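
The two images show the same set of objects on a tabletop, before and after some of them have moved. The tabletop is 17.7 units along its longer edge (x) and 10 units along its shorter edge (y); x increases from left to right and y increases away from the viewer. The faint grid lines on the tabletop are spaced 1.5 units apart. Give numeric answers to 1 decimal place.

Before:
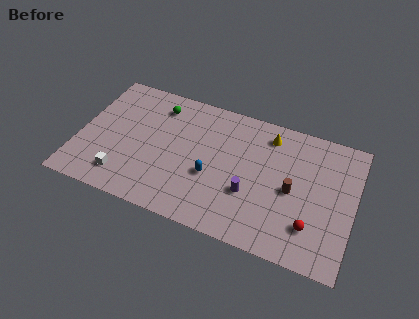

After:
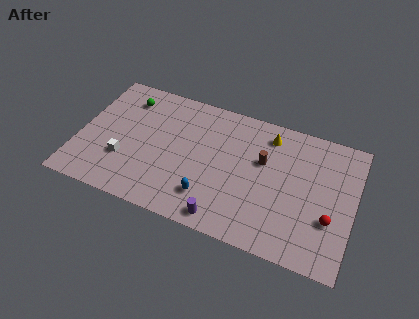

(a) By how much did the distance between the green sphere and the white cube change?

-1.6

Before: roughly 6.4 units apart; after: 4.8. That's 1.6 units closer together.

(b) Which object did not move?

the yellow cone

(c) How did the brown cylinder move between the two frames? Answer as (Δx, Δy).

(-2.0, 1.5)

From the two frames, the brown cylinder sits at roughly (13.8, 4.7) before and (11.8, 6.2) after.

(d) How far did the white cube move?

1.3

The white cube moved from about (3.2, 1.9) to (3.1, 3.2), a distance of √(0.1² + 1.3²) ≈ 1.3.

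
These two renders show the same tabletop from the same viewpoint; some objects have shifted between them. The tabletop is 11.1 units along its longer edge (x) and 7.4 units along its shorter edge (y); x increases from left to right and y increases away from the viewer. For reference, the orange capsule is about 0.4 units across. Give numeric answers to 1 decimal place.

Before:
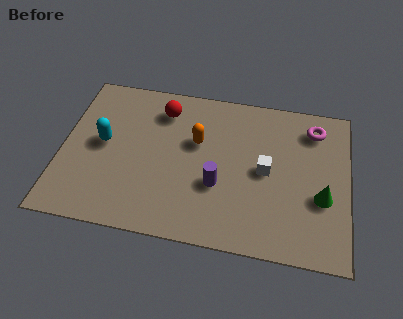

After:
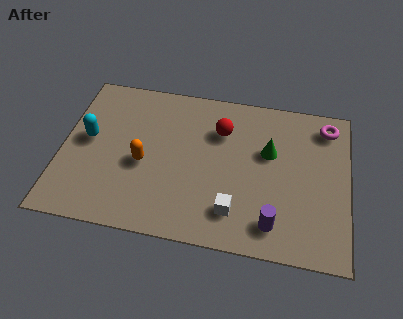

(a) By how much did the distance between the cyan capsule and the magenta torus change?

+1.1

They were about 8.4 units apart before and 9.5 after — 1.1 units further apart.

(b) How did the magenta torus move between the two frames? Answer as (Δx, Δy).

(0.5, 0.2)

The magenta torus was at about (9.7, 6.0) and moved to about (10.2, 6.2).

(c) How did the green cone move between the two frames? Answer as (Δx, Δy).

(-2.1, 1.8)

The green cone was at about (10.1, 2.8) and moved to about (8.0, 4.6).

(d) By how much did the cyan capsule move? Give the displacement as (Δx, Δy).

(-0.6, 0.1)

The cyan capsule was at about (1.6, 3.9) and moved to about (1.0, 4.0).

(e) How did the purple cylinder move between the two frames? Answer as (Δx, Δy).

(2.2, -1.4)

The purple cylinder was at about (6.1, 2.7) and moved to about (8.3, 1.3).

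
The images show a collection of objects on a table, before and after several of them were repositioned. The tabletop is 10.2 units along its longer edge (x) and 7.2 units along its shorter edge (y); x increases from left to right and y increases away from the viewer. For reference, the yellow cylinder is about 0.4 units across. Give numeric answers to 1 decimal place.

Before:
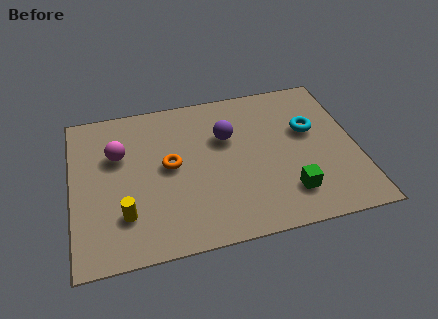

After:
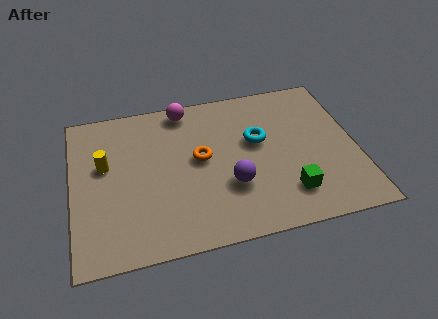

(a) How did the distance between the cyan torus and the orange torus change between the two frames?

-3.0

They were about 5.1 units apart before and 2.1 after — 3.0 units closer together.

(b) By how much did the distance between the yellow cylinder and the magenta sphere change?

+0.9

They were about 2.8 units apart before and 3.7 after — 0.9 units further apart.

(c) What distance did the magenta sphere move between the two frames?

3.0

The magenta sphere moved from about (1.7, 4.7) to (4.2, 6.4), a distance of √(2.5² + 1.7²) ≈ 3.0.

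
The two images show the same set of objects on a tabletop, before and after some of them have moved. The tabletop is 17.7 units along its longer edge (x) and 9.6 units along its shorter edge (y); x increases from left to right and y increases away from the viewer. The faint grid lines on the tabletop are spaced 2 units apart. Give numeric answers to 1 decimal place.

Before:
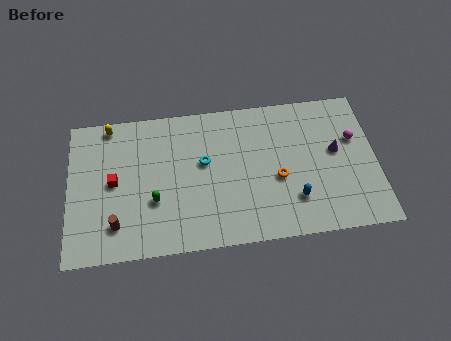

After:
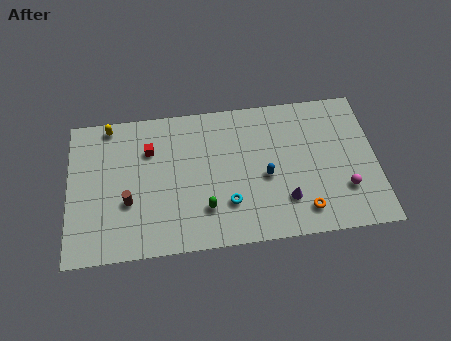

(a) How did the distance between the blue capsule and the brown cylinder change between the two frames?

-2.3

The distance was about 10.2 in the first image and 7.9 in the second, so they moved 2.3 units closer together.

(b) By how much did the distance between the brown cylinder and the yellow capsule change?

-1.3

They were about 6.6 units apart before and 5.3 after — 1.3 units closer together.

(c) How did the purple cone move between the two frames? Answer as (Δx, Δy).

(-3.0, -2.9)

The purple cone was at about (15.4, 5.4) and moved to about (12.4, 2.5).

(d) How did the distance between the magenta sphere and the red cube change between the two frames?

-2.2

The distance was about 14.0 in the first image and 11.8 in the second, so they moved 2.2 units closer together.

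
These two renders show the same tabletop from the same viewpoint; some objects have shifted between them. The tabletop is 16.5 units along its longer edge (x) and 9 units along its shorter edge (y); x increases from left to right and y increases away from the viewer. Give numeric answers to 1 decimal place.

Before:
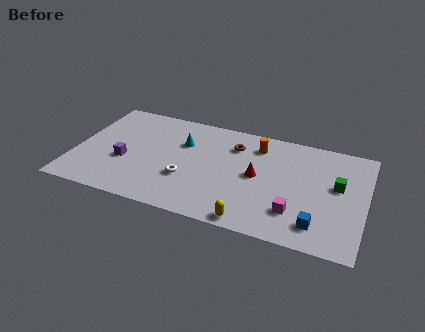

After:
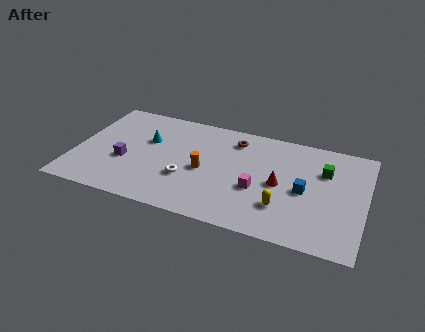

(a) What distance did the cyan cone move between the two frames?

2.0

From (6.0, 6.1) to (4.0, 5.7), the cyan cone covered √(2.0² + 0.4²) ≈ 2.0 units.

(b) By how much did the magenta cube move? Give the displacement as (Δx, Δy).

(-2.2, 1.2)

From the two frames, the magenta cube sits at roughly (12.7, 2.3) before and (10.5, 3.5) after.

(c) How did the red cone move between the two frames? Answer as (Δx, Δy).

(1.3, -0.3)

The red cone started near (10.4, 4.6) and ended near (11.7, 4.3).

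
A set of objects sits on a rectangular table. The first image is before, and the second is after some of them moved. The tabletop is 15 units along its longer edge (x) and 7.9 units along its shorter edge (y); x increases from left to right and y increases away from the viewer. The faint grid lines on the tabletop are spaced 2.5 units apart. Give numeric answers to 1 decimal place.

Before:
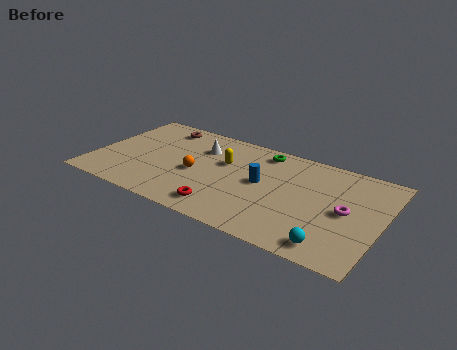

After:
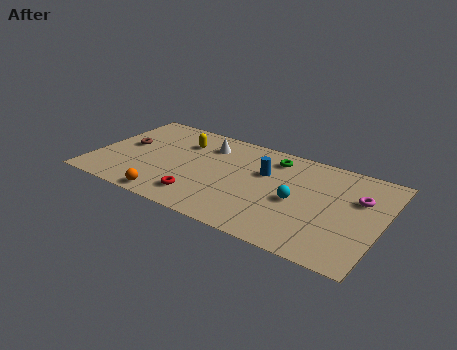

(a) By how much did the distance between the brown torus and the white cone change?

+2.0

They were about 2.5 units apart before and 4.5 after — 2.0 units further apart.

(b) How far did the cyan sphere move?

3.3

The cyan sphere moved from about (12.8, 1.1) to (10.7, 3.6), a distance of √(2.1² + 2.5²) ≈ 3.3.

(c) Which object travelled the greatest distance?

the cyan sphere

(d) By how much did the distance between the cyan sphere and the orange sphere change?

-0.9

They were about 7.8 units apart before and 6.9 after — 0.9 units closer together.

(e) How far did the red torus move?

1.3

The red torus moved from about (7.2, 1.3) to (5.9, 1.6), a distance of √(1.3² + 0.3²) ≈ 1.3.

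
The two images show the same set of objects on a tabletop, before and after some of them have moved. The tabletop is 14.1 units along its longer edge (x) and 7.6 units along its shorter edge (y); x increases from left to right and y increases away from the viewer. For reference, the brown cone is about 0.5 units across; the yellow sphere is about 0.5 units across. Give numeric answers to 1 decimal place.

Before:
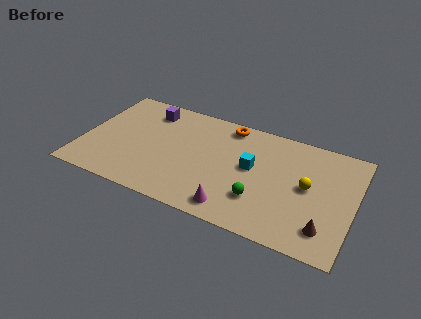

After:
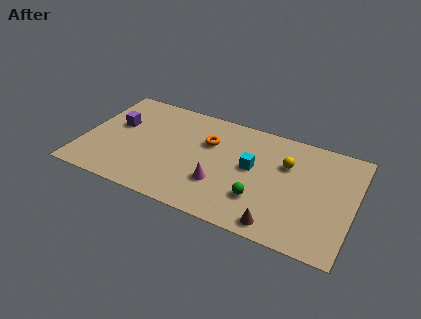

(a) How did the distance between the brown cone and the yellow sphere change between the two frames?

+1.6

They were about 2.6 units apart before and 4.2 after — 1.6 units further apart.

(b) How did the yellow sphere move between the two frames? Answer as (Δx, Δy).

(-1.2, 1.1)

The yellow sphere was at about (11.7, 4.0) and moved to about (10.5, 5.1).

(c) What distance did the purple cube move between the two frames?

2.2

From (3.1, 6.2) to (1.6, 4.6), the purple cube covered √(1.5² + 1.6²) ≈ 2.2 units.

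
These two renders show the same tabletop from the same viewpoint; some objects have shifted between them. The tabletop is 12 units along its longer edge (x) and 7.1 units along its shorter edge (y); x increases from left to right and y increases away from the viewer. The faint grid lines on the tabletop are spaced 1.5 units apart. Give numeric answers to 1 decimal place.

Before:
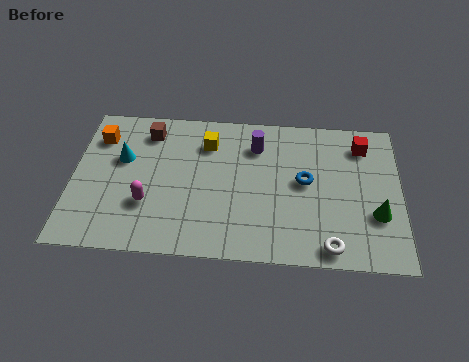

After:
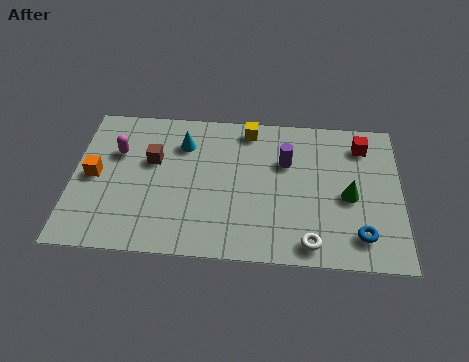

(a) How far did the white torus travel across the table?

0.7

From (9.4, 0.8) to (8.7, 0.9), the white torus covered √(0.7² + 0.1²) ≈ 0.7 units.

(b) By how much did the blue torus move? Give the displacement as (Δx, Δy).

(2.0, -2.4)

From the two frames, the blue torus sits at roughly (8.5, 3.8) before and (10.5, 1.4) after.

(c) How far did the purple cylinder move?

1.3

From (6.7, 5.4) to (7.8, 4.7), the purple cylinder covered √(1.1² + 0.7²) ≈ 1.3 units.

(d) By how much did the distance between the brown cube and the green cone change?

-1.8

Before: roughly 9.1 units apart; after: 7.3. That's 1.8 units closer together.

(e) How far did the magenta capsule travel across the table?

2.7

From (2.8, 2.3) to (1.6, 4.7), the magenta capsule covered √(1.2² + 2.4²) ≈ 2.7 units.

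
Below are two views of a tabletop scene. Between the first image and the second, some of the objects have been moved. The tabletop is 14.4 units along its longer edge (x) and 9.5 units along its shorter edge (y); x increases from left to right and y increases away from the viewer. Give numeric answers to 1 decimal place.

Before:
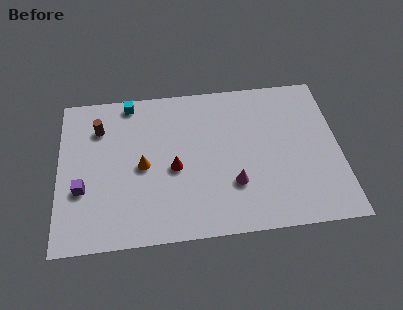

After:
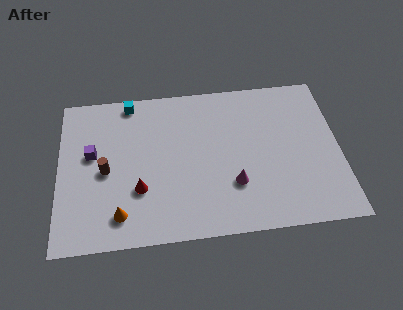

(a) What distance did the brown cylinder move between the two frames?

2.7

From (2.1, 7.1) to (2.4, 4.4), the brown cylinder covered √(0.3² + 2.7²) ≈ 2.7 units.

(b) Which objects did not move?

the cyan cube and the magenta cone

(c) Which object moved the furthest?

the orange cone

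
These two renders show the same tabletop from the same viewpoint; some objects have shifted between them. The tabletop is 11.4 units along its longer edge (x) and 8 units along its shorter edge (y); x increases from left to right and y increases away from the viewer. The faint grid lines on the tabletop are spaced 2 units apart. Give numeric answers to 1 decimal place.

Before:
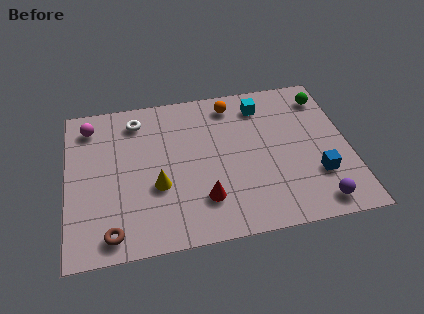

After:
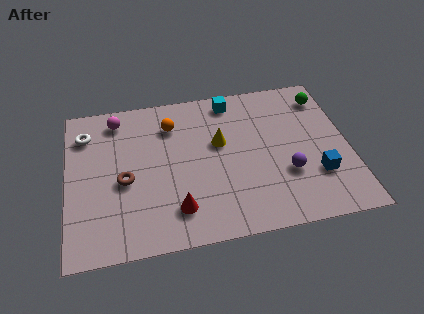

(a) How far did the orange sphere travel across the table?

2.6

From (6.8, 6.8) to (4.3, 6.1), the orange sphere covered √(2.5² + 0.7²) ≈ 2.6 units.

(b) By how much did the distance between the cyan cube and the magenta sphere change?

-2.3

The distance was about 7.0 in the first image and 4.7 in the second, so they moved 2.3 units closer together.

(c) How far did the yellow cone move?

3.2

From (3.6, 3.0) to (6.2, 4.8), the yellow cone covered √(2.6² + 1.8²) ≈ 3.2 units.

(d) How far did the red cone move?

1.1

The red cone moved from about (5.4, 2.0) to (4.3, 1.7), a distance of √(1.1² + 0.3²) ≈ 1.1.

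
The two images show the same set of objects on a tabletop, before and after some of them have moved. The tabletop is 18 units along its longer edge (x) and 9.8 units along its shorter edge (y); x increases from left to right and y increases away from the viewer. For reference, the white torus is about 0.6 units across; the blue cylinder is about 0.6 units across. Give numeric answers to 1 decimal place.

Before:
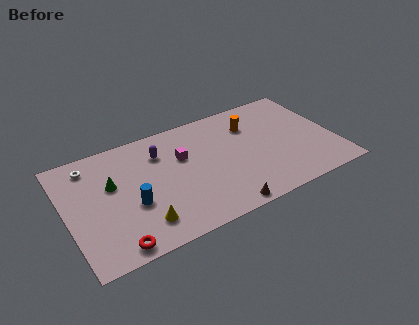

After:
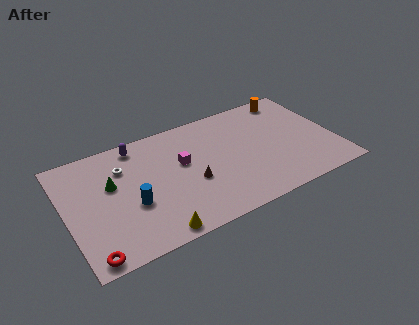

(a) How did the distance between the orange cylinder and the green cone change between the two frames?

+3.2

They were about 9.7 units apart before and 12.9 after — 3.2 units further apart.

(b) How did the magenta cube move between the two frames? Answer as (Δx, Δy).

(-0.1, -0.5)

The magenta cube started near (7.9, 6.3) and ended near (7.8, 5.8).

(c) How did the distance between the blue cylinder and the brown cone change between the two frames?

-2.4

Before: roughly 6.4 units apart; after: 4.0. That's 2.4 units closer together.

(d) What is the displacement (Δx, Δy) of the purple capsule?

(-1.4, 1.3)

From the two frames, the purple capsule sits at roughly (6.5, 7.3) before and (5.1, 8.6) after.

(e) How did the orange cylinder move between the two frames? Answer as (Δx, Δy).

(3.0, 1.4)

The orange cylinder started near (12.7, 7.2) and ended near (15.7, 8.6).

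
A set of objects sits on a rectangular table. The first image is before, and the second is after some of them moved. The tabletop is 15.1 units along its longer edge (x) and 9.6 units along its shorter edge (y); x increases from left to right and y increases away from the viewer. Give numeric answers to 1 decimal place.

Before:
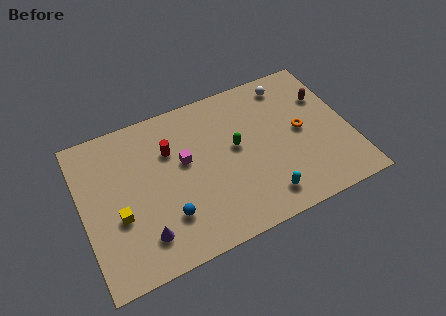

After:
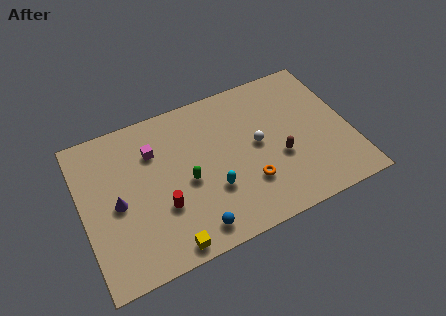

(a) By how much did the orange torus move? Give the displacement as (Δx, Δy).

(-3.3, -2.1)

From the two frames, the orange torus sits at roughly (12.4, 4.9) before and (9.1, 2.8) after.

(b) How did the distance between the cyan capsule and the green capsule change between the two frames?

-2.2

They were about 3.9 units apart before and 1.7 after — 2.2 units closer together.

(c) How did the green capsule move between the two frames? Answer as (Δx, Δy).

(-2.9, -1.0)

From the two frames, the green capsule sits at roughly (8.7, 5.3) before and (5.8, 4.3) after.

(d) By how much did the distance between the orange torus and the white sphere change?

-1.0

They were about 3.3 units apart before and 2.3 after — 1.0 units closer together.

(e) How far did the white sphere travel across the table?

3.9

The white sphere was near (12.1, 8.2) before and (9.9, 5.0) after, so it travelled √(2.2² + 3.2²) ≈ 3.9 units.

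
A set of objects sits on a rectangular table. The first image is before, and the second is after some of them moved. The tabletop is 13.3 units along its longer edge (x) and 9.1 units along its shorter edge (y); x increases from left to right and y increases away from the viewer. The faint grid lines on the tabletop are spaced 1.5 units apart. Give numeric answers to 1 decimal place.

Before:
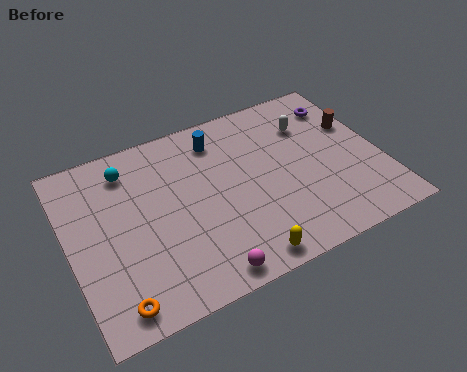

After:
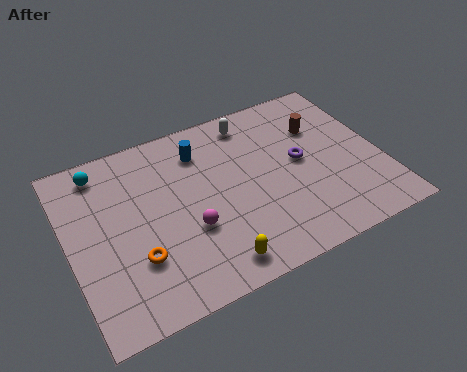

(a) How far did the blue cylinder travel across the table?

0.9

From (6.7, 7.4) to (5.9, 7.1), the blue cylinder covered √(0.8² + 0.3²) ≈ 0.9 units.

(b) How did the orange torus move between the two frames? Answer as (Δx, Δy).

(1.1, 1.7)

The orange torus started near (1.5, 1.1) and ended near (2.6, 2.8).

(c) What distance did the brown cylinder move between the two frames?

1.6

The brown cylinder moved from about (12.5, 5.8) to (11.0, 6.3), a distance of √(1.5² + 0.5²) ≈ 1.6.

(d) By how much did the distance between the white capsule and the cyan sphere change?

-1.3

Before: roughly 7.8 units apart; after: 6.5. That's 1.3 units closer together.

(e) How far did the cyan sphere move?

1.2

The cyan sphere moved from about (2.8, 7.4) to (1.7, 7.8), a distance of √(1.1² + 0.4²) ≈ 1.2.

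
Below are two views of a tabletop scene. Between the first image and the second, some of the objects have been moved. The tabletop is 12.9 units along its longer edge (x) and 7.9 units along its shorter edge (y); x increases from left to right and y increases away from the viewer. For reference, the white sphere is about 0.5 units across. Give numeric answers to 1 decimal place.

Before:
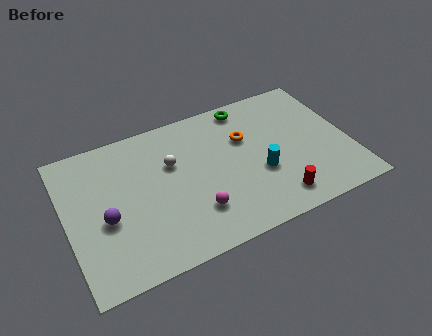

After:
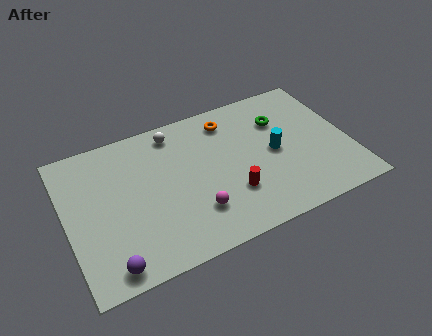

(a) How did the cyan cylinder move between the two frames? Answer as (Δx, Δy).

(0.8, 0.9)

The cyan cylinder was at about (8.7, 3.0) and moved to about (9.5, 3.9).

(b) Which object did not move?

the magenta sphere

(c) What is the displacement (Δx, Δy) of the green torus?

(1.4, -1.4)

The green torus started near (8.6, 7.0) and ended near (10.0, 5.6).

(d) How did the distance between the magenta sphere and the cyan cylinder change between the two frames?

+1.1

They were about 3.2 units apart before and 4.3 after — 1.1 units further apart.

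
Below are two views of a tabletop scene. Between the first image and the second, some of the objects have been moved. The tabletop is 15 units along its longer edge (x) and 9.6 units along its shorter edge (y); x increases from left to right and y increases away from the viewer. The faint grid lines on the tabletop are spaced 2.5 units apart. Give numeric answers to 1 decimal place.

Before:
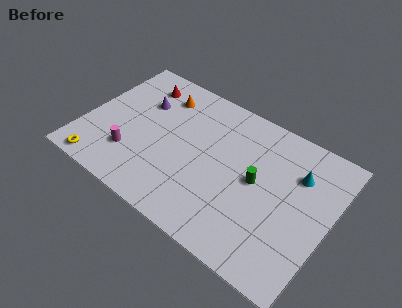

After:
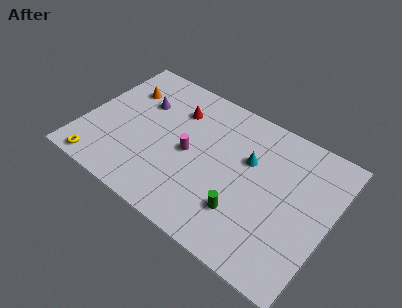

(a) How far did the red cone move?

2.6

The red cone was near (2.7, 7.8) before and (5.2, 7.1) after, so it travelled √(2.5² + 0.7²) ≈ 2.6 units.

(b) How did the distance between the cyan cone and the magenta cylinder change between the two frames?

-6.8

Before: roughly 10.5 units apart; after: 3.7. That's 6.8 units closer together.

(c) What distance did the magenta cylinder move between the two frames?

3.9

The magenta cylinder was near (3.2, 2.6) before and (6.5, 4.6) after, so it travelled √(3.3² + 2.0²) ≈ 3.9 units.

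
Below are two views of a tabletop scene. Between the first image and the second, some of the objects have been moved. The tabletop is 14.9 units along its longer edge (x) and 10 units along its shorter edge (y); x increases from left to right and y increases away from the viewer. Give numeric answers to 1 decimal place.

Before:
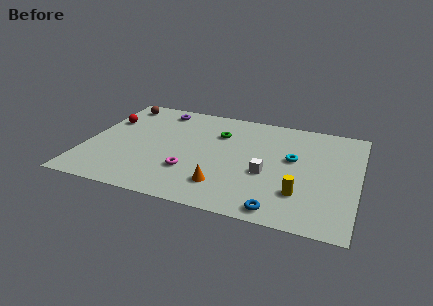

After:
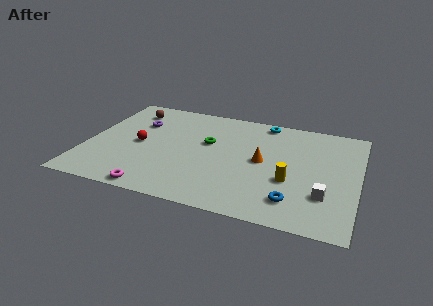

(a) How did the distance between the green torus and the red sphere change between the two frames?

-2.3

Before: roughly 6.2 units apart; after: 3.9. That's 2.3 units closer together.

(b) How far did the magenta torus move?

2.8

From (5.9, 3.0) to (4.2, 0.8), the magenta torus covered √(1.7² + 2.2²) ≈ 2.8 units.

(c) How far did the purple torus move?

2.0

The purple torus was near (3.6, 8.6) before and (2.6, 6.9) after, so it travelled √(1.0² + 1.7²) ≈ 2.0 units.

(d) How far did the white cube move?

3.4

From (10.0, 4.0) to (13.2, 2.9), the white cube covered √(3.2² + 1.1²) ≈ 3.4 units.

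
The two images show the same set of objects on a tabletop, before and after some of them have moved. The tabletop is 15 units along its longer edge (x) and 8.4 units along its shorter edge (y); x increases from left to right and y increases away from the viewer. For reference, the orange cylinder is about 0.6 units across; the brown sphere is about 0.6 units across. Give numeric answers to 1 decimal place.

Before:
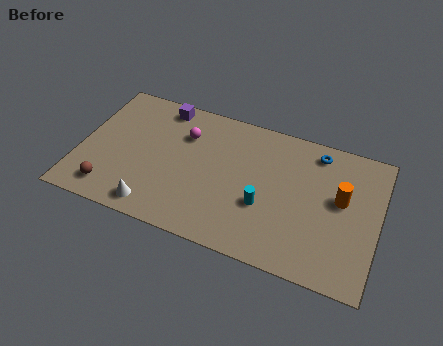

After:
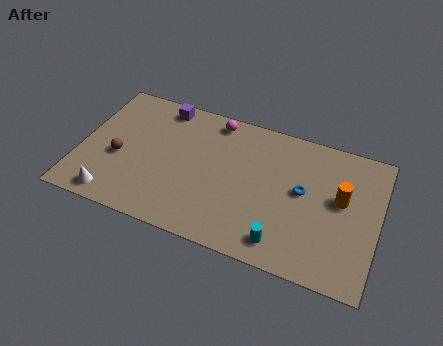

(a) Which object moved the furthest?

the blue torus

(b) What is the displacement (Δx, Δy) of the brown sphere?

(0.2, 2.1)

The brown sphere started near (1.8, 1.4) and ended near (2.0, 3.5).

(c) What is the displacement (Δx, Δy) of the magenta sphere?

(1.4, 1.4)

The magenta sphere was at about (5.1, 6.0) and moved to about (6.5, 7.4).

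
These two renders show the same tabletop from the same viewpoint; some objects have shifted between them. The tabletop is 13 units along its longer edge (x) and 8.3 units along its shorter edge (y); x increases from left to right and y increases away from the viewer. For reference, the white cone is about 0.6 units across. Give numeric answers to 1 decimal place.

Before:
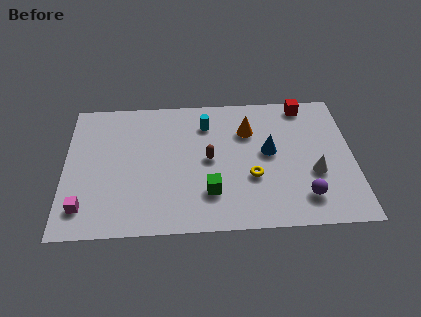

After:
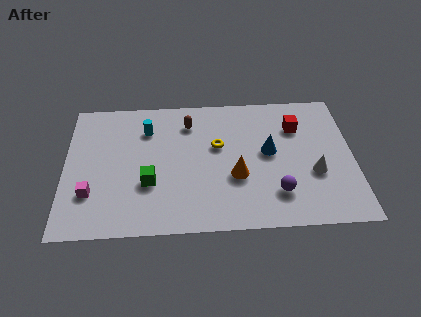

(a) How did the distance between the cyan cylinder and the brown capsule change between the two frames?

-0.3

Before: roughly 2.2 units apart; after: 1.9. That's 0.3 units closer together.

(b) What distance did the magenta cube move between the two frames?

0.9

From (0.9, 1.6) to (1.2, 2.4), the magenta cube covered √(0.3² + 0.8²) ≈ 0.9 units.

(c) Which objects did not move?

the blue cone and the white cone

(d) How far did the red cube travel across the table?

1.5

From (10.9, 7.4) to (10.5, 6.0), the red cube covered √(0.4² + 1.4²) ≈ 1.5 units.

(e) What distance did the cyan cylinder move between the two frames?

2.7

The cyan cylinder moved from about (6.4, 6.4) to (3.7, 6.2), a distance of √(2.7² + 0.2²) ≈ 2.7.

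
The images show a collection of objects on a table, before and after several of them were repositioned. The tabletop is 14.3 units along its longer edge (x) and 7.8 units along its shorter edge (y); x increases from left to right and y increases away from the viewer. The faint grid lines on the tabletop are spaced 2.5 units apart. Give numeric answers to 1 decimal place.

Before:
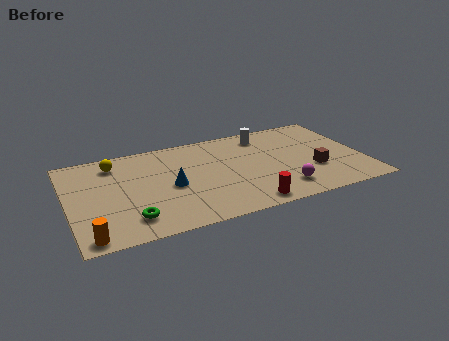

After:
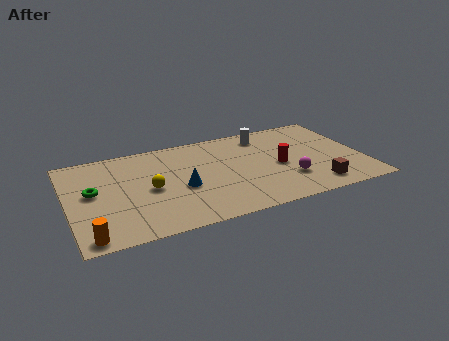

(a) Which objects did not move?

the orange cylinder and the white cylinder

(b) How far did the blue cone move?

0.6

The blue cone was near (4.9, 3.6) before and (5.4, 3.3) after, so it travelled √(0.5² + 0.3²) ≈ 0.6 units.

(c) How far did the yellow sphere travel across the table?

3.1

The yellow sphere was near (2.4, 6.4) before and (3.9, 3.7) after, so it travelled √(1.5² + 2.7²) ≈ 3.1 units.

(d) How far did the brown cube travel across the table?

1.4

The brown cube moved from about (11.8, 2.7) to (11.7, 1.3), a distance of √(0.1² + 1.4²) ≈ 1.4.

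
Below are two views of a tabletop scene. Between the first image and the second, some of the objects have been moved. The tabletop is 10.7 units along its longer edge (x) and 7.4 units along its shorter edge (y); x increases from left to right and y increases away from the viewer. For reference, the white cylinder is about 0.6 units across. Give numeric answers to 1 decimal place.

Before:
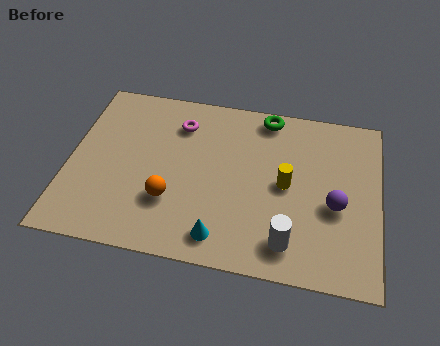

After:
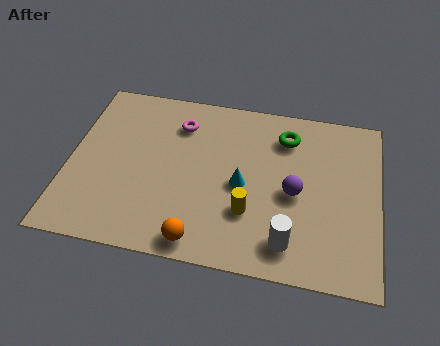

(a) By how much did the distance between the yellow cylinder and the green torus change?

+0.7

The distance was about 3.0 in the first image and 3.7 in the second, so they moved 0.7 units further apart.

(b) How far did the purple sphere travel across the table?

1.4

The purple sphere moved from about (9.2, 3.1) to (7.8, 3.4), a distance of √(1.4² + 0.3²) ≈ 1.4.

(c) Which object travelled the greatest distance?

the cyan cone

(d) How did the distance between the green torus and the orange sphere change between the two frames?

+0.4

The distance was about 5.3 in the first image and 5.7 in the second, so they moved 0.4 units further apart.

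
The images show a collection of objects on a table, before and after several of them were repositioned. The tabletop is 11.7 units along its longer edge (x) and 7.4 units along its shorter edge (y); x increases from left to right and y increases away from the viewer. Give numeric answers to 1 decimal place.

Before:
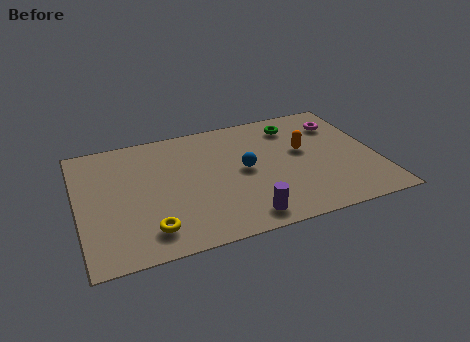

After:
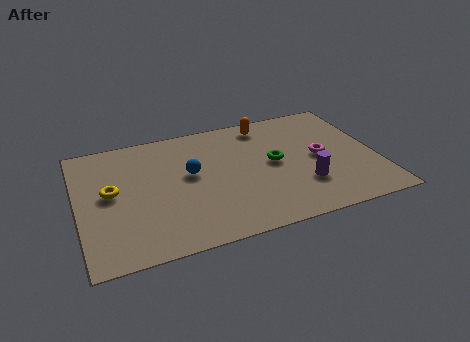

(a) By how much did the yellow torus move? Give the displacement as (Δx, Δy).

(-1.3, 2.6)

The yellow torus started near (2.6, 1.4) and ended near (1.3, 4.0).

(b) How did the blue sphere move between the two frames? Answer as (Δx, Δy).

(-2.1, 0.4)

The blue sphere started near (6.5, 3.8) and ended near (4.4, 4.2).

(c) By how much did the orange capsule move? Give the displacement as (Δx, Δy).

(-1.3, 2.1)

The orange capsule was at about (8.9, 4.3) and moved to about (7.6, 6.4).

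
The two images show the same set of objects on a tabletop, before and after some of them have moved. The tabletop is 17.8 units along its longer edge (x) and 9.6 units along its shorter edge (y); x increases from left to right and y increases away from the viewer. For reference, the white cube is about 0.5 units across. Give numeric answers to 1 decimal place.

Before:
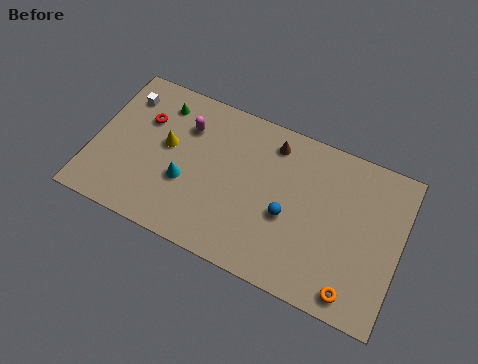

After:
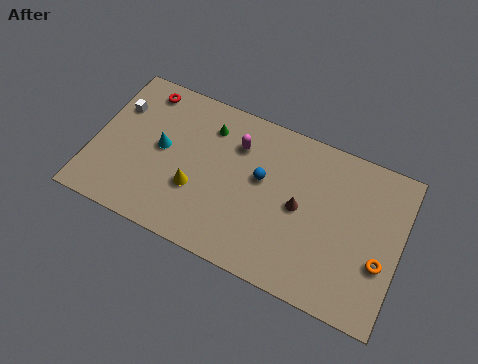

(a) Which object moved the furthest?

the brown cone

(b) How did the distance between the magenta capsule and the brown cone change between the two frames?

-0.6

They were about 5.1 units apart before and 4.5 after — 0.6 units closer together.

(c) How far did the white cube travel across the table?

0.9

The white cube moved from about (1.4, 7.5) to (1.1, 6.7), a distance of √(0.3² + 0.8²) ≈ 0.9.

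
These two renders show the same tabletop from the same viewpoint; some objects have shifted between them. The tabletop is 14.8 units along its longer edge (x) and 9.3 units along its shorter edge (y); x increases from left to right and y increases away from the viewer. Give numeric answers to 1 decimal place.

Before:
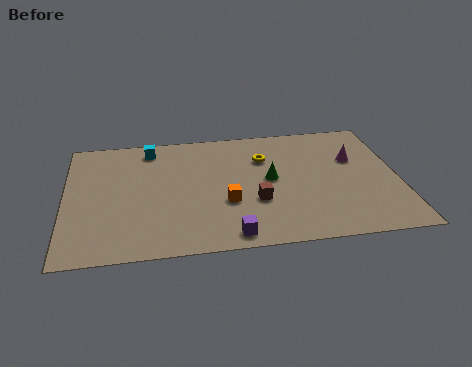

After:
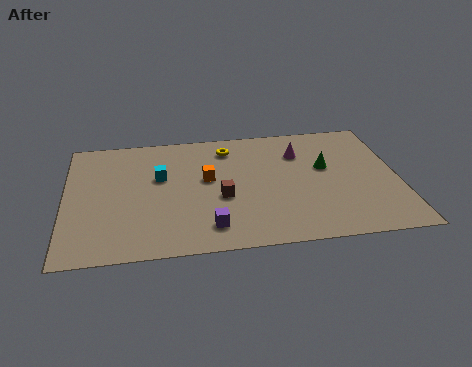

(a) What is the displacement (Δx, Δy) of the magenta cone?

(-2.4, 0.8)

The magenta cone was at about (12.9, 6.0) and moved to about (10.5, 6.8).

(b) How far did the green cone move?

2.6

From (9.1, 4.9) to (11.6, 5.5), the green cone covered √(2.5² + 0.6²) ≈ 2.6 units.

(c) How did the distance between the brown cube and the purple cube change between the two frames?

-0.4

Before: roughly 2.6 units apart; after: 2.2. That's 0.4 units closer together.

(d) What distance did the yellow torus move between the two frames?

1.9

From (8.9, 6.6) to (7.3, 7.6), the yellow torus covered √(1.6² + 1.0²) ≈ 1.9 units.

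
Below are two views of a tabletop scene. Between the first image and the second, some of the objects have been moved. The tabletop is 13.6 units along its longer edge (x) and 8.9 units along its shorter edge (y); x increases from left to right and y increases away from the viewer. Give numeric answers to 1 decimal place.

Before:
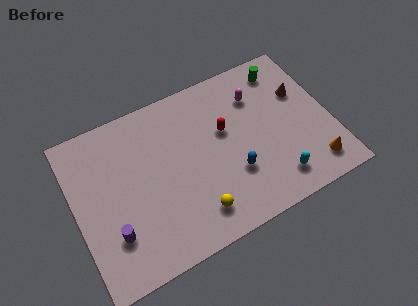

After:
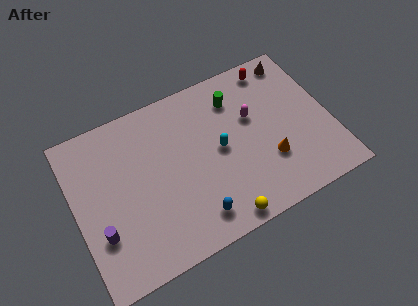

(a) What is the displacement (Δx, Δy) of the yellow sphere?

(1.2, -0.9)

The yellow sphere started near (6.0, 1.7) and ended near (7.2, 0.8).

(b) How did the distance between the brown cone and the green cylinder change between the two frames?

+1.7

They were about 1.8 units apart before and 3.5 after — 1.7 units further apart.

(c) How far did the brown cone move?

2.0

From (12.3, 5.8) to (12.3, 7.8), the brown cone covered √(0.0² + 2.0²) ≈ 2.0 units.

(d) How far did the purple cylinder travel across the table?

0.7

The purple cylinder was near (1.7, 2.5) before and (1.1, 2.8) after, so it travelled √(0.6² + 0.3²) ≈ 0.7 units.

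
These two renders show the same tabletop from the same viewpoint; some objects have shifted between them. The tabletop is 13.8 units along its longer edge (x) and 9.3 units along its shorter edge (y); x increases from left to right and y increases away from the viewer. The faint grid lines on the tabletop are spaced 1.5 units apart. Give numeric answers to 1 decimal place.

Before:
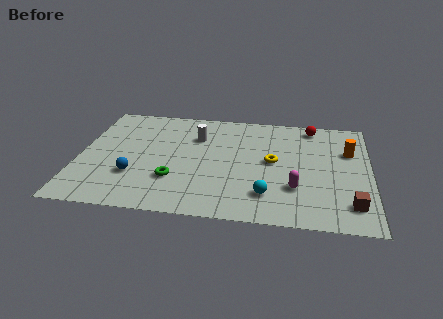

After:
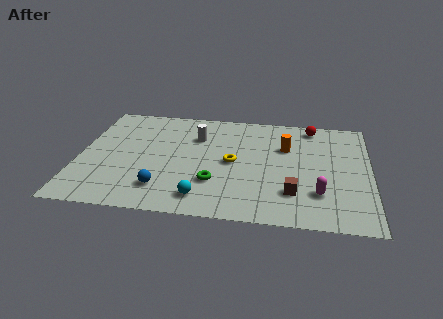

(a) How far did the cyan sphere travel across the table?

3.1

The cyan sphere moved from about (9.0, 2.1) to (6.0, 1.5), a distance of √(3.0² + 0.6²) ≈ 3.1.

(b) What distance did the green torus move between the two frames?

1.9

The green torus was near (4.6, 2.8) before and (6.5, 2.8) after, so it travelled √(1.9² + 0.0²) ≈ 1.9 units.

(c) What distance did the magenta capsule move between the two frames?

1.1

The magenta capsule moved from about (10.3, 2.8) to (11.4, 2.5), a distance of √(1.1² + 0.3²) ≈ 1.1.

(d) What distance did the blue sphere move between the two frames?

1.7

From (2.7, 2.9) to (4.1, 2.0), the blue sphere covered √(1.4² + 0.9²) ≈ 1.7 units.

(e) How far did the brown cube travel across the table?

2.8

From (12.9, 1.8) to (10.2, 2.4), the brown cube covered √(2.7² + 0.6²) ≈ 2.8 units.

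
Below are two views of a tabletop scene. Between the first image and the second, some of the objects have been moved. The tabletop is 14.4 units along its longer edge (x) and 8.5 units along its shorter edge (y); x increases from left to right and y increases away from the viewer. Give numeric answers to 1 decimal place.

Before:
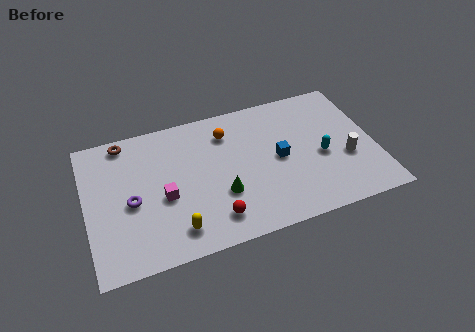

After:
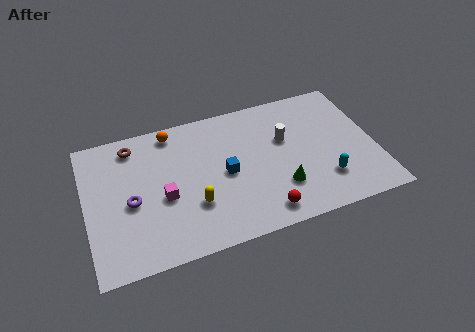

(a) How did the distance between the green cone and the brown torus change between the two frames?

+2.0

The distance was about 6.5 in the first image and 8.5 in the second, so they moved 2.0 units further apart.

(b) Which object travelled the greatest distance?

the white cylinder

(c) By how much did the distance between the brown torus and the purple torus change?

-0.4

They were about 3.8 units apart before and 3.4 after — 0.4 units closer together.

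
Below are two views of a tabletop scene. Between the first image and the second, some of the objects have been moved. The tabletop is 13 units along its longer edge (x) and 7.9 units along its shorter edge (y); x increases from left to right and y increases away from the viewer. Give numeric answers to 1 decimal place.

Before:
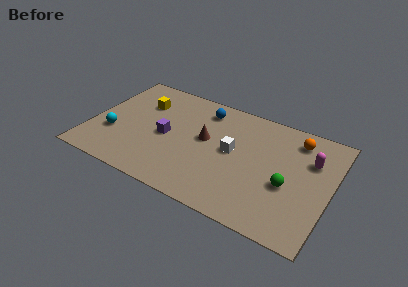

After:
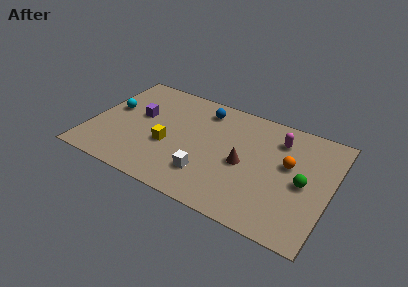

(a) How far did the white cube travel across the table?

2.5

From (7.7, 4.2) to (6.6, 2.0), the white cube covered √(1.1² + 2.2²) ≈ 2.5 units.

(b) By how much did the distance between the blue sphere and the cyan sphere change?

-0.7

Before: roughly 5.9 units apart; after: 5.2. That's 0.7 units closer together.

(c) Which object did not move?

the blue sphere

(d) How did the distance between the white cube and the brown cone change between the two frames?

+0.9

Before: roughly 1.5 units apart; after: 2.4. That's 0.9 units further apart.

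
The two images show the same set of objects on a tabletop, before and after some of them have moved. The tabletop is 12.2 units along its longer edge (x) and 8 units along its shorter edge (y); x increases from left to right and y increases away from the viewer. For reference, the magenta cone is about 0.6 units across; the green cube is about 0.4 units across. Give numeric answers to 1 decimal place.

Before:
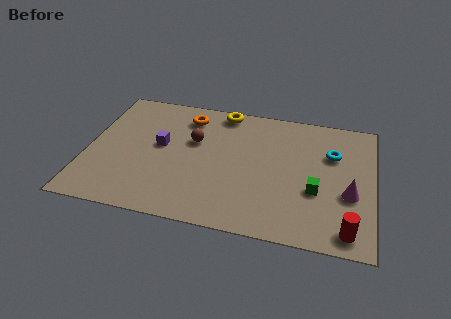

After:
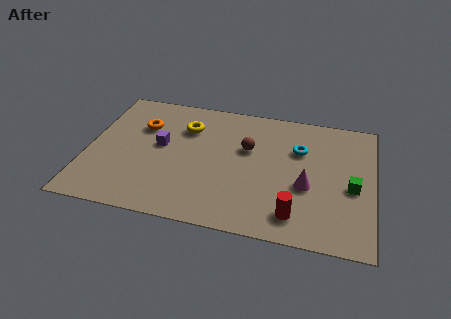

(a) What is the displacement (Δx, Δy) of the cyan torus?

(-1.4, 0.0)

The cyan torus started near (10.4, 5.4) and ended near (9.0, 5.4).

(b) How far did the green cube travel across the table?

1.6

The green cube was near (9.8, 3.0) before and (11.3, 3.5) after, so it travelled √(1.5² + 0.5²) ≈ 1.6 units.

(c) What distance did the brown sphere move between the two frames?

2.3

The brown sphere moved from about (4.5, 5.0) to (6.8, 5.0), a distance of √(2.3² + 0.0²) ≈ 2.3.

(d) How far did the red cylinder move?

2.2

From (11.2, 1.0) to (9.0, 1.4), the red cylinder covered √(2.2² + 0.4²) ≈ 2.2 units.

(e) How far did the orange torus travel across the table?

2.1

The orange torus moved from about (4.1, 6.5) to (2.2, 5.5), a distance of √(1.9² + 1.0²) ≈ 2.1.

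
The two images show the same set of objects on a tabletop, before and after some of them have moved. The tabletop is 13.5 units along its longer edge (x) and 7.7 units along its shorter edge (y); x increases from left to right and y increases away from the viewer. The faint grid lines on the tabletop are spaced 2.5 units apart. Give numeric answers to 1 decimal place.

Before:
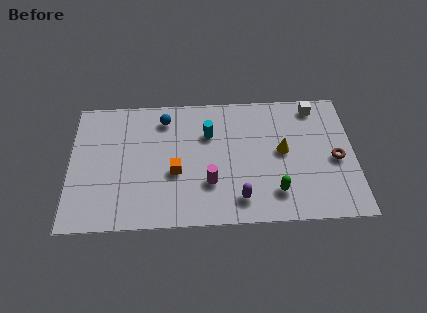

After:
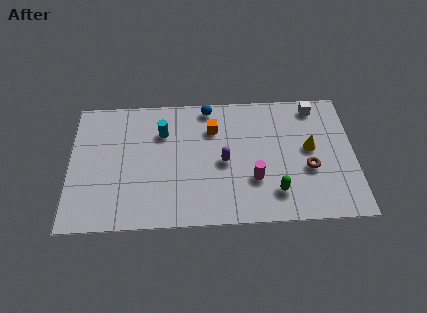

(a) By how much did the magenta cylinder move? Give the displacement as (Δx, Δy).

(2.1, 0.1)

The magenta cylinder started near (6.6, 2.4) and ended near (8.7, 2.5).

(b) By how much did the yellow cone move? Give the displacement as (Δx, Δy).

(1.3, 0.1)

The yellow cone was at about (10.1, 4.1) and moved to about (11.4, 4.2).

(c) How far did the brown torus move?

1.4

From (12.6, 3.5) to (11.3, 3.0), the brown torus covered √(1.3² + 0.5²) ≈ 1.4 units.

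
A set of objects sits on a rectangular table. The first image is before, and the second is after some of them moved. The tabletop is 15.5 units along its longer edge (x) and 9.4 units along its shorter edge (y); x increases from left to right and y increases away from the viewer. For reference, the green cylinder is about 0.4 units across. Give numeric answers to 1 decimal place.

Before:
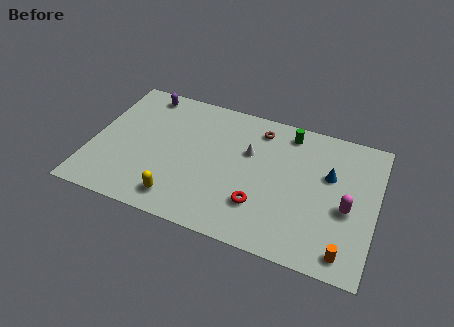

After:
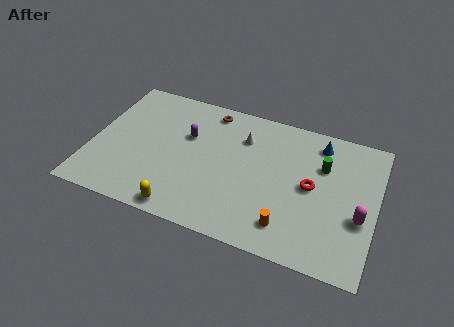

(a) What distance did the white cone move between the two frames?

1.0

The white cone moved from about (8.5, 6.0) to (8.1, 6.9), a distance of √(0.4² + 0.9²) ≈ 1.0.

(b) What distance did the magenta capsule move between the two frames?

0.8

The magenta capsule was near (14.0, 4.0) before and (14.7, 3.6) after, so it travelled √(0.7² + 0.4²) ≈ 0.8 units.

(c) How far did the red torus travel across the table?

3.4

From (9.4, 2.6) to (12.0, 4.8), the red torus covered √(2.6² + 2.2²) ≈ 3.4 units.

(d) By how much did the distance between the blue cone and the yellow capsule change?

+0.8

The distance was about 9.0 in the first image and 9.8 in the second, so they moved 0.8 units further apart.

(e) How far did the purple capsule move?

3.5

The purple capsule moved from about (2.4, 8.3) to (5.1, 6.0), a distance of √(2.7² + 2.3²) ≈ 3.5.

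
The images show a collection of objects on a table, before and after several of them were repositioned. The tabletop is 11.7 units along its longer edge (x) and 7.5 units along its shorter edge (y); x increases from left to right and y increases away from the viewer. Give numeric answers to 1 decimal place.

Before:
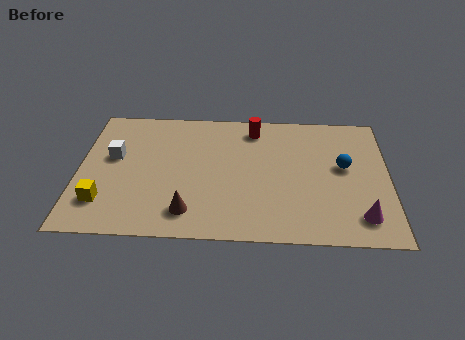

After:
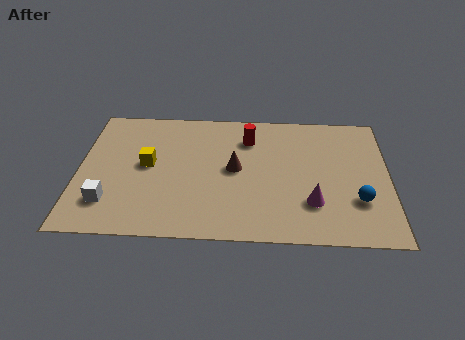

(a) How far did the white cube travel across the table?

2.6

The white cube was near (1.3, 4.4) before and (1.2, 1.8) after, so it travelled √(0.1² + 2.6²) ≈ 2.6 units.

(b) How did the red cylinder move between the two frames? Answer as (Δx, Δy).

(-0.2, -0.6)

The red cylinder was at about (6.6, 6.3) and moved to about (6.4, 5.7).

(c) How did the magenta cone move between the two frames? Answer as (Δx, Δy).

(-1.8, 0.7)

From the two frames, the magenta cone sits at roughly (10.6, 1.4) before and (8.8, 2.1) after.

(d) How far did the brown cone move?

3.0

From (4.2, 1.4) to (5.9, 3.9), the brown cone covered √(1.7² + 2.5²) ≈ 3.0 units.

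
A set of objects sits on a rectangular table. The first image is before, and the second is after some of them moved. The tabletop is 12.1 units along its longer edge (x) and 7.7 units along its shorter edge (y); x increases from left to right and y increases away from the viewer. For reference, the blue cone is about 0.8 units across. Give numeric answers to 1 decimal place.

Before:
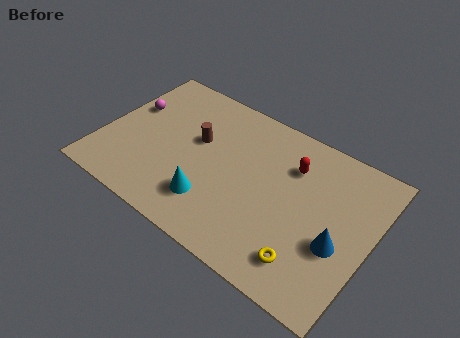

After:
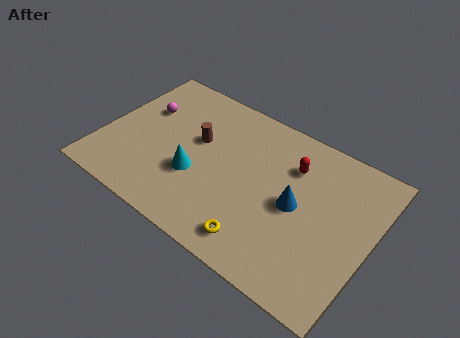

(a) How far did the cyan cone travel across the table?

1.3

From (5.3, 1.9) to (4.4, 2.8), the cyan cone covered √(0.9² + 0.9²) ≈ 1.3 units.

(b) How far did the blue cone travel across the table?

2.2

The blue cone moved from about (10.8, 3.0) to (8.8, 3.8), a distance of √(2.0² + 0.8²) ≈ 2.2.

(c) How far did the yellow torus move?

2.1

From (9.7, 1.5) to (7.6, 1.2), the yellow torus covered √(2.1² + 0.3²) ≈ 2.1 units.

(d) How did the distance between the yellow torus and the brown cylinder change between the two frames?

-1.5

The distance was about 6.4 in the first image and 4.9 in the second, so they moved 1.5 units closer together.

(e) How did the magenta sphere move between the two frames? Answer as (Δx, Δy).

(0.6, 0.2)

From the two frames, the magenta sphere sits at roughly (0.9, 4.8) before and (1.5, 5.0) after.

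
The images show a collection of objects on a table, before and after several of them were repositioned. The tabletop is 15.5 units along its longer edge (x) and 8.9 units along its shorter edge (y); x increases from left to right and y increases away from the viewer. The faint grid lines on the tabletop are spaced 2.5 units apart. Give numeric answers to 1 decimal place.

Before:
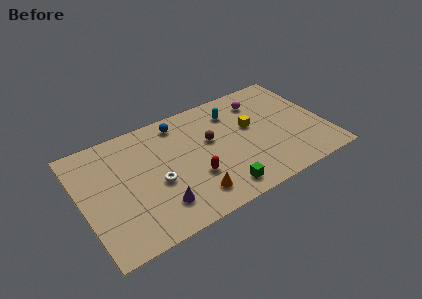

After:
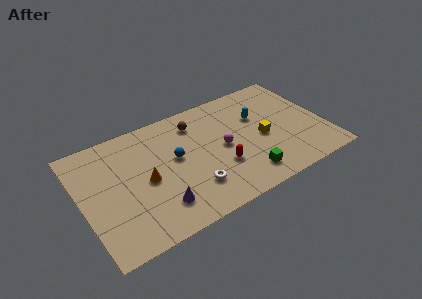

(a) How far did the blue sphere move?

2.7

The blue sphere moved from about (6.6, 7.6) to (6.0, 5.0), a distance of √(0.6² + 2.6²) ≈ 2.7.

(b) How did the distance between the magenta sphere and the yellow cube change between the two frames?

+0.5

They were about 2.0 units apart before and 2.5 after — 0.5 units further apart.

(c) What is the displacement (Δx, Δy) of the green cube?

(1.7, 0.3)

The green cube started near (8.3, 1.3) and ended near (10.0, 1.6).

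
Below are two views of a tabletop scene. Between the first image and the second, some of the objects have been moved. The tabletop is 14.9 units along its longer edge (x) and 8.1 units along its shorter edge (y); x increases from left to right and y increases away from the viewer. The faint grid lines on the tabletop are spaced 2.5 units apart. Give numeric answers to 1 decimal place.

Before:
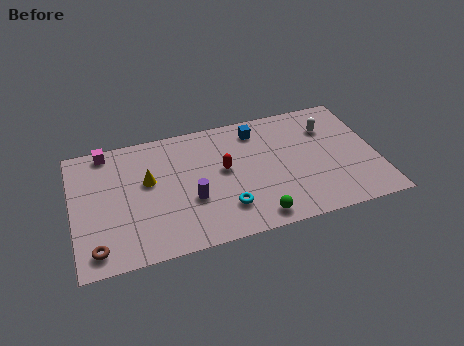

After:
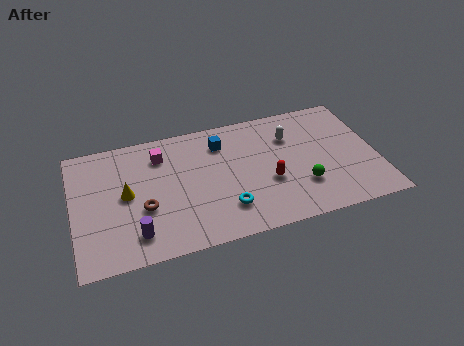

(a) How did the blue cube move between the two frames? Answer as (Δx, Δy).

(-1.8, -0.4)

From the two frames, the blue cube sits at roughly (9.2, 6.7) before and (7.4, 6.3) after.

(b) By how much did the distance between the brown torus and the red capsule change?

-1.1

Before: roughly 7.2 units apart; after: 6.1. That's 1.1 units closer together.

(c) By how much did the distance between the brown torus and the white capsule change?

-4.7

The distance was about 12.6 in the first image and 7.9 in the second, so they moved 4.7 units closer together.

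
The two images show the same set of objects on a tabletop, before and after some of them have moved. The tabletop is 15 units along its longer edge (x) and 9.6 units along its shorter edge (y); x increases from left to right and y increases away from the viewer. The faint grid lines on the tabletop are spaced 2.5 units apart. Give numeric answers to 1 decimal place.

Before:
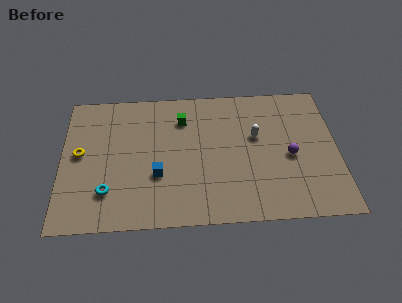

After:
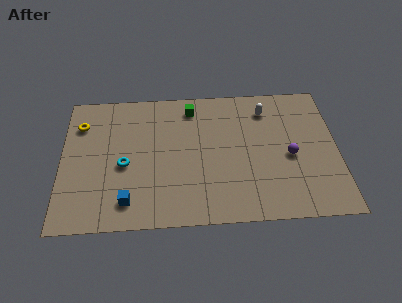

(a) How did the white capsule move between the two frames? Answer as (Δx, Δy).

(0.6, 1.9)

The white capsule started near (10.6, 5.8) and ended near (11.2, 7.7).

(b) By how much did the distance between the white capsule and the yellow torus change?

+0.6

Before: roughly 9.6 units apart; after: 10.2. That's 0.6 units further apart.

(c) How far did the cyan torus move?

2.0

The cyan torus moved from about (2.5, 2.4) to (3.4, 4.2), a distance of √(0.9² + 1.8²) ≈ 2.0.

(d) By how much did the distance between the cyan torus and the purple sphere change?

-1.1

Before: roughly 10.1 units apart; after: 9.0. That's 1.1 units closer together.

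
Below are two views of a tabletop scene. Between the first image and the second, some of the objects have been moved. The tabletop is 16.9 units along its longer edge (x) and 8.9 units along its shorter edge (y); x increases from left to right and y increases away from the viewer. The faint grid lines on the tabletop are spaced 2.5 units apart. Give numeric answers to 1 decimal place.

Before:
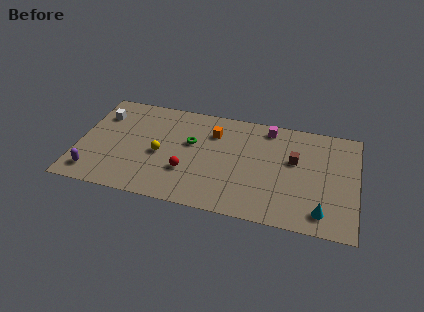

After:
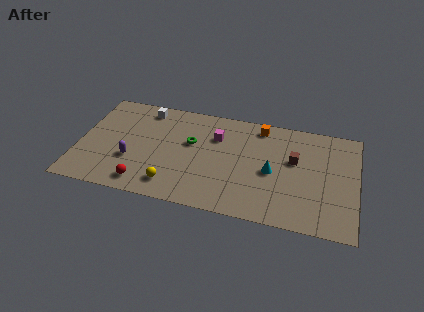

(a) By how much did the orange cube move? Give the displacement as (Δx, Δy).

(2.8, 1.2)

The orange cube started near (8.1, 6.6) and ended near (10.9, 7.8).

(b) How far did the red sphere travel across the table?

3.0

The red sphere moved from about (6.7, 2.9) to (4.2, 1.3), a distance of √(2.5² + 1.6²) ≈ 3.0.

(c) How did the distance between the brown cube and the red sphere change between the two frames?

+2.9

They were about 6.9 units apart before and 9.8 after — 2.9 units further apart.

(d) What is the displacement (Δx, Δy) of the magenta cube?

(-3.1, -1.5)

The magenta cube was at about (11.4, 7.8) and moved to about (8.3, 6.3).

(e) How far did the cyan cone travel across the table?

4.0

The cyan cone moved from about (14.9, 1.5) to (11.8, 4.1), a distance of √(3.1² + 2.6²) ≈ 4.0.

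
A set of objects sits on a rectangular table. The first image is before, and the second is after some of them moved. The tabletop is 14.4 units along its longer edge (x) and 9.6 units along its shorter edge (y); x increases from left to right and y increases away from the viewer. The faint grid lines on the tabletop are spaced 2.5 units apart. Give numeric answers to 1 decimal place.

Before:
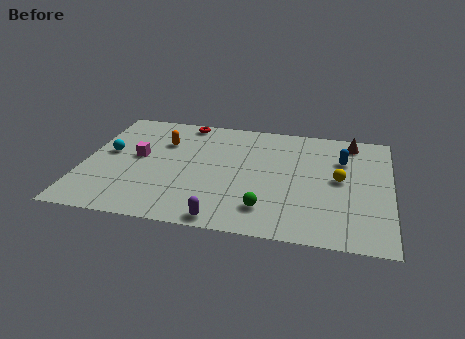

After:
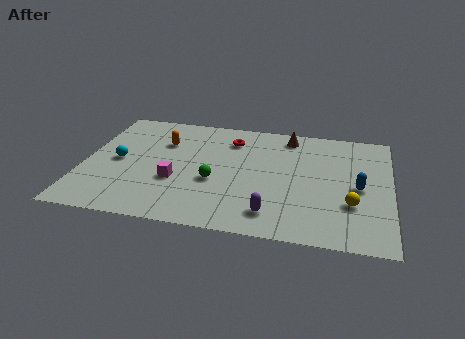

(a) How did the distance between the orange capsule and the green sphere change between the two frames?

-3.0

The distance was about 6.9 in the first image and 3.9 in the second, so they moved 3.0 units closer together.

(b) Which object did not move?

the orange capsule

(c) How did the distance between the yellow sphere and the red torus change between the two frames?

-1.1

Before: roughly 8.4 units apart; after: 7.3. That's 1.1 units closer together.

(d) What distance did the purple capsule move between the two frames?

2.4

The purple capsule was near (6.8, 0.8) before and (9.0, 1.7) after, so it travelled √(2.2² + 0.9²) ≈ 2.4 units.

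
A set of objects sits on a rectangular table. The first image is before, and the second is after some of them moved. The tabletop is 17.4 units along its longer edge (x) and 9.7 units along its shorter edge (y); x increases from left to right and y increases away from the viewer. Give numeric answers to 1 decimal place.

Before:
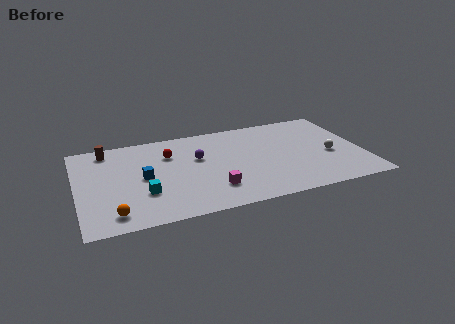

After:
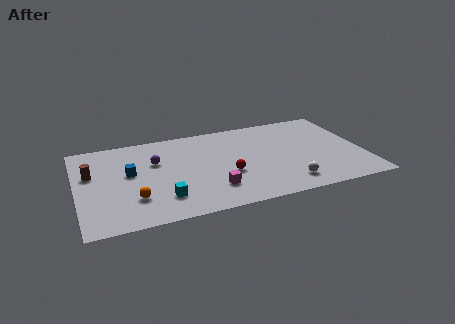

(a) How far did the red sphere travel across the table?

4.6

The red sphere moved from about (5.7, 6.9) to (9.0, 3.7), a distance of √(3.3² + 3.2²) ≈ 4.6.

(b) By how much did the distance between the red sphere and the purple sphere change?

+3.0

They were about 1.9 units apart before and 4.9 after — 3.0 units further apart.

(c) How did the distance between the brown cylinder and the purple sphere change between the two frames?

-2.0

They were about 5.9 units apart before and 3.9 after — 2.0 units closer together.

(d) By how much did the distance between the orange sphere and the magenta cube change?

-1.4

They were about 6.1 units apart before and 4.7 after — 1.4 units closer together.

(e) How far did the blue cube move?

1.1

From (4.0, 4.8) to (3.2, 5.5), the blue cube covered √(0.8² + 0.7²) ≈ 1.1 units.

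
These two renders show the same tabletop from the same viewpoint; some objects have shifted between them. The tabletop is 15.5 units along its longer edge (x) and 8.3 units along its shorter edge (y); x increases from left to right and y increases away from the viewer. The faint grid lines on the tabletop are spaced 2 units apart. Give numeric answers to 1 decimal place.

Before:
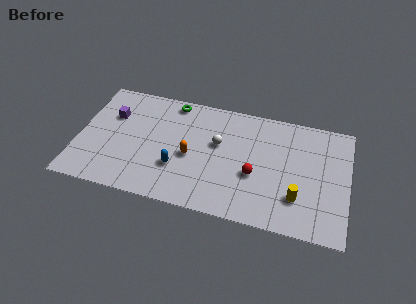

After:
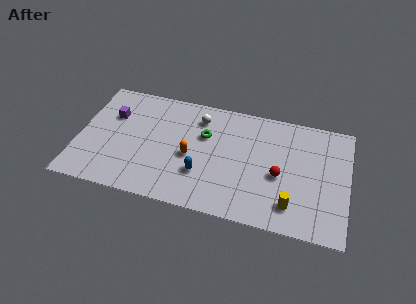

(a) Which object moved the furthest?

the green torus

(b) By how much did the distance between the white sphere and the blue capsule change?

+0.8

They were about 3.2 units apart before and 4.0 after — 0.8 units further apart.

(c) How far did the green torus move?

2.8

From (5.2, 7.4) to (7.2, 5.4), the green torus covered √(2.0² + 2.0²) ≈ 2.8 units.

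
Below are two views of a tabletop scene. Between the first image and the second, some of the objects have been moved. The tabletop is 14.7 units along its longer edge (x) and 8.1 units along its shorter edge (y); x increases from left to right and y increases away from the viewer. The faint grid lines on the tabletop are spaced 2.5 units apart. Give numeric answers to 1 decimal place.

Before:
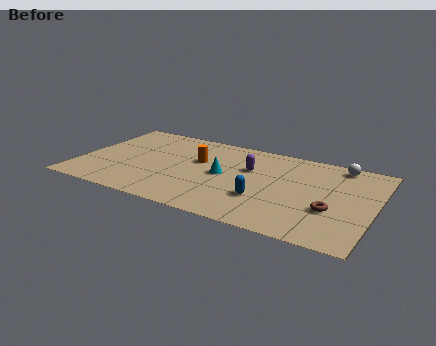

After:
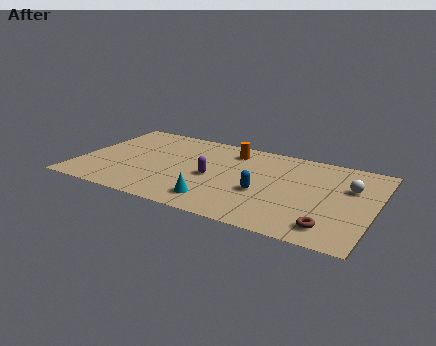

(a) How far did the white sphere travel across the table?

2.0

The white sphere moved from about (12.7, 7.2) to (13.4, 5.3), a distance of √(0.7² + 1.9²) ≈ 2.0.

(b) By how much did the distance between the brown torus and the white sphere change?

-0.4

The distance was about 4.3 in the first image and 3.9 in the second, so they moved 0.4 units closer together.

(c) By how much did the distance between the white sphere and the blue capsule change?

-1.1

The distance was about 5.7 in the first image and 4.6 in the second, so they moved 1.1 units closer together.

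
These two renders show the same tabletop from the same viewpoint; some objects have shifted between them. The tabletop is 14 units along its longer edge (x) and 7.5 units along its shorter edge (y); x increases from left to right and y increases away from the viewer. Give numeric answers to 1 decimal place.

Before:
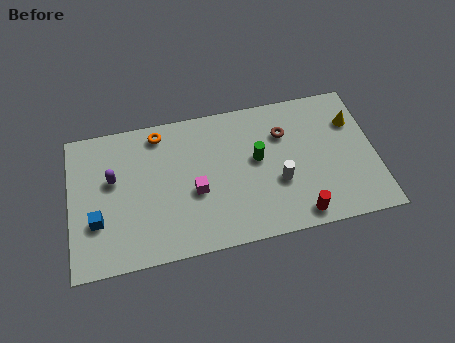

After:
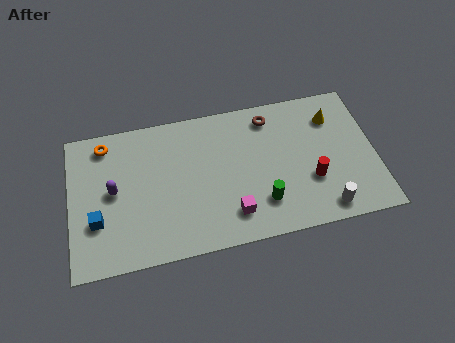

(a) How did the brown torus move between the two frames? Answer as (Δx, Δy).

(-0.6, 1.0)

The brown torus started near (9.9, 5.3) and ended near (9.3, 6.3).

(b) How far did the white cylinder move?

2.7

From (9.5, 2.8) to (11.5, 1.0), the white cylinder covered √(2.0² + 1.8²) ≈ 2.7 units.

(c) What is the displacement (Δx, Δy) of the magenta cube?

(1.6, -1.5)

The magenta cube started near (5.7, 3.1) and ended near (7.3, 1.6).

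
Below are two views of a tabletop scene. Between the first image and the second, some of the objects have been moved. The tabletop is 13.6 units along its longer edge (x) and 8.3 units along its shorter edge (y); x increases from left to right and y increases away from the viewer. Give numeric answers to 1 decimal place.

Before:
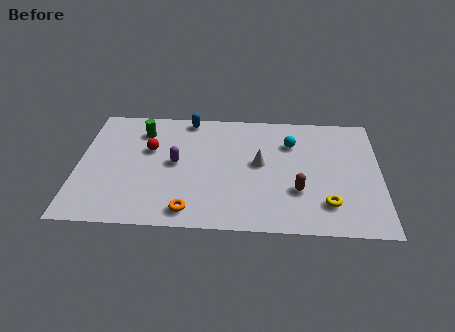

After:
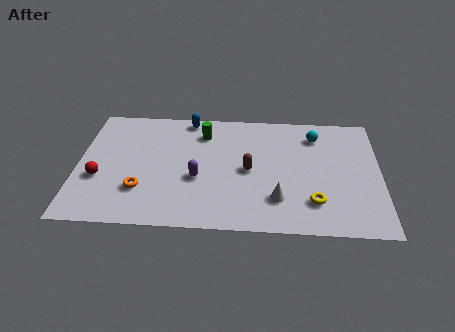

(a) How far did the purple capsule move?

1.4

From (4.4, 4.3) to (5.4, 3.3), the purple capsule covered √(1.0² + 1.0²) ≈ 1.4 units.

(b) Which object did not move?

the blue capsule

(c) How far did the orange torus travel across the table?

2.6

From (5.1, 1.1) to (2.9, 2.4), the orange torus covered √(2.2² + 1.3²) ≈ 2.6 units.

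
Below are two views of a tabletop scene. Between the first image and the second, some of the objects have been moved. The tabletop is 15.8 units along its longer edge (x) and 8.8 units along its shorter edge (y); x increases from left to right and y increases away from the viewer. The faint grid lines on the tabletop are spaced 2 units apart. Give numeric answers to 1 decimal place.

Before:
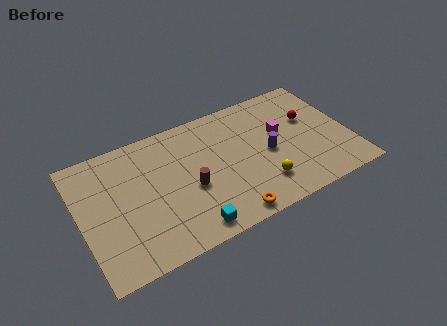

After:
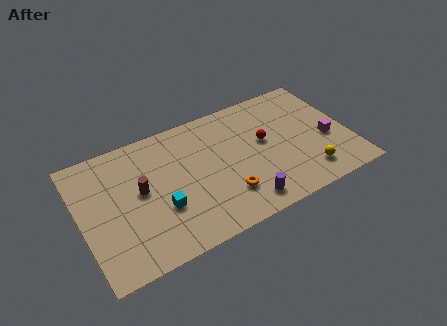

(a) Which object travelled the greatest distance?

the purple cylinder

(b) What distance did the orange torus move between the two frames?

1.4

The orange torus was near (8.1, 0.9) before and (8.2, 2.3) after, so it travelled √(0.1² + 1.4²) ≈ 1.4 units.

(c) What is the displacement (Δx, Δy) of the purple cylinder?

(-1.9, -2.8)

From the two frames, the purple cylinder sits at roughly (11.0, 4.1) before and (9.1, 1.3) after.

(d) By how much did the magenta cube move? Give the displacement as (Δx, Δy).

(2.6, -1.6)

The magenta cube was at about (11.9, 5.2) and moved to about (14.5, 3.6).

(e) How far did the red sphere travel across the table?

2.8

The red sphere was near (13.7, 5.5) before and (10.9, 5.0) after, so it travelled √(2.8² + 0.5²) ≈ 2.8 units.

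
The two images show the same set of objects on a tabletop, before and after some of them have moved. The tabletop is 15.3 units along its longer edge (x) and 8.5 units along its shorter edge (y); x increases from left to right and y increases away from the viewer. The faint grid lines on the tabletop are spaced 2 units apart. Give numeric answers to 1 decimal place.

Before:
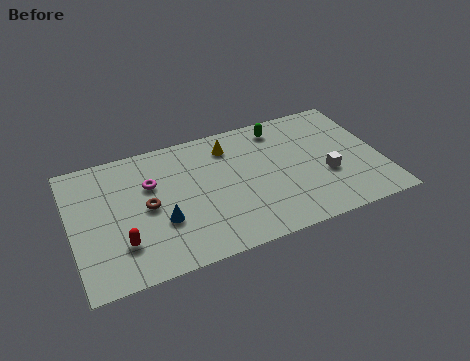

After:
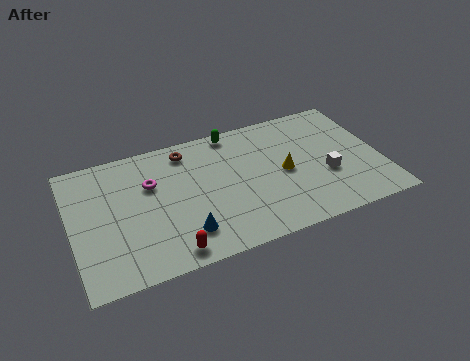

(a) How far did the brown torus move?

3.7

The brown torus moved from about (3.7, 4.2) to (5.9, 7.2), a distance of √(2.2² + 3.0²) ≈ 3.7.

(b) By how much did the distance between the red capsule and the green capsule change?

-1.9

The distance was about 9.6 in the first image and 7.7 in the second, so they moved 1.9 units closer together.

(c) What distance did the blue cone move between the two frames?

1.5

The blue cone moved from about (4.3, 3.0) to (5.3, 1.9), a distance of √(1.0² + 1.1²) ≈ 1.5.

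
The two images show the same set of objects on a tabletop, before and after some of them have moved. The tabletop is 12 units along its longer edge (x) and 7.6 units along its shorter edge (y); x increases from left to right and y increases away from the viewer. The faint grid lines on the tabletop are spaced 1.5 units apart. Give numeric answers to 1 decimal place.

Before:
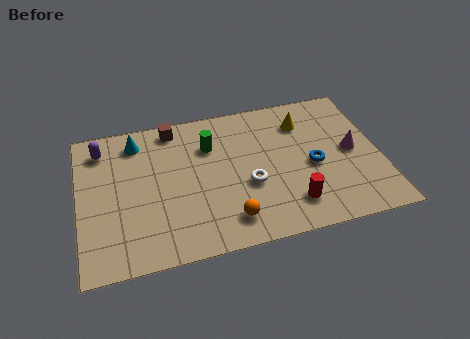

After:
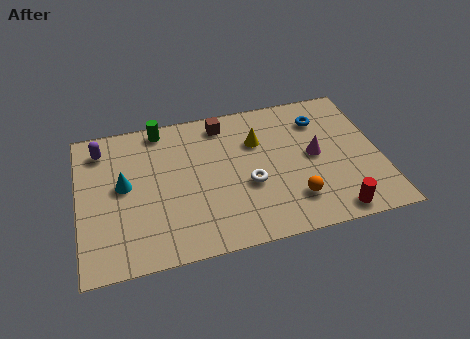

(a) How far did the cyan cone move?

2.3

The cyan cone was near (2.4, 6.3) before and (1.8, 4.1) after, so it travelled √(0.6² + 2.2²) ≈ 2.3 units.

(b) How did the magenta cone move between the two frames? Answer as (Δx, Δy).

(-1.5, 0.1)

The magenta cone started near (10.9, 3.8) and ended near (9.4, 3.9).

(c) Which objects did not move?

the white torus and the purple capsule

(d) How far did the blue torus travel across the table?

2.5

From (9.3, 3.4) to (9.8, 5.8), the blue torus covered √(0.5² + 2.4²) ≈ 2.5 units.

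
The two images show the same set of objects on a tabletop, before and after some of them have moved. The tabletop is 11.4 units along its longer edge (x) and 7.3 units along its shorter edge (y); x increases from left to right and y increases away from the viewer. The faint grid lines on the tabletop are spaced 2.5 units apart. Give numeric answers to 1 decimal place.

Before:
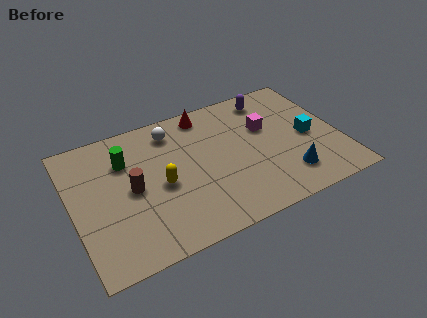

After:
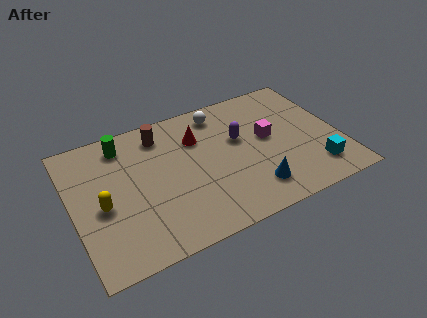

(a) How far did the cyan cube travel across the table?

1.9

The cyan cube was near (10.1, 3.4) before and (10.1, 1.5) after, so it travelled √(0.0² + 1.9²) ≈ 1.9 units.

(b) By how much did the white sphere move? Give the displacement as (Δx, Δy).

(2.1, 0.2)

The white sphere was at about (4.5, 6.0) and moved to about (6.6, 6.2).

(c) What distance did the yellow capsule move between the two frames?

2.5

The yellow capsule moved from about (3.7, 3.3) to (1.2, 3.2), a distance of √(2.5² + 0.1²) ≈ 2.5.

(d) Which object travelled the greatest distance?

the brown cylinder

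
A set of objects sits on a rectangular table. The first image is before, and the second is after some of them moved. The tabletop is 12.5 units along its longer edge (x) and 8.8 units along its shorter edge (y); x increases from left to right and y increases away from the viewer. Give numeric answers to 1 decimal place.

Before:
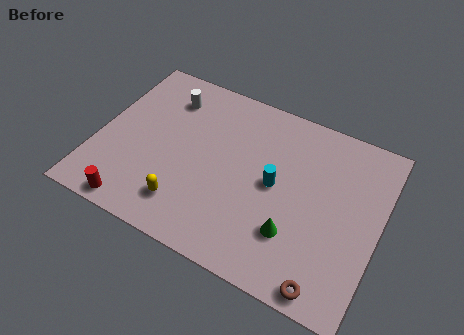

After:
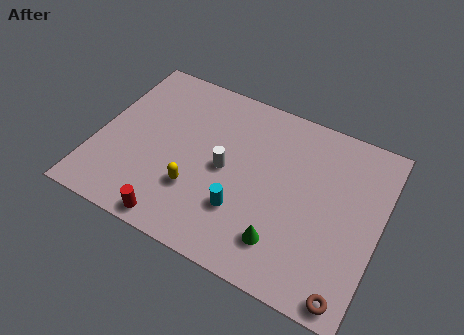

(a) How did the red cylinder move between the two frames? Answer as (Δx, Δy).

(1.8, 0.0)

The red cylinder was at about (2.2, 0.8) and moved to about (4.0, 0.8).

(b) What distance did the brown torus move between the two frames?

0.9

The brown torus was near (10.7, 0.8) before and (11.6, 0.8) after, so it travelled √(0.9² + 0.0²) ≈ 0.9 units.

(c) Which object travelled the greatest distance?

the white cylinder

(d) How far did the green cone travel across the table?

0.7

The green cone was near (9.0, 2.5) before and (8.6, 1.9) after, so it travelled √(0.4² + 0.6²) ≈ 0.7 units.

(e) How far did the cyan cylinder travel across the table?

2.2

From (7.9, 4.5) to (6.7, 2.6), the cyan cylinder covered √(1.2² + 1.9²) ≈ 2.2 units.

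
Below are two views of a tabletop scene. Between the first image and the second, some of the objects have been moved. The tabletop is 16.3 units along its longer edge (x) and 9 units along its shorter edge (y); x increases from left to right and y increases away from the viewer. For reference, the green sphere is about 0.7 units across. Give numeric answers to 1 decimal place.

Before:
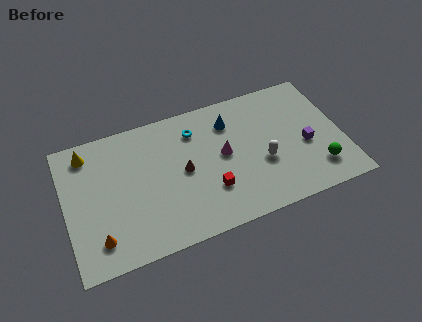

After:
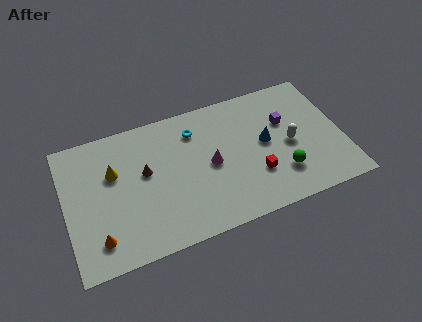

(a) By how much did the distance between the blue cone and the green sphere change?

-4.3

The distance was about 6.8 in the first image and 2.5 in the second, so they moved 4.3 units closer together.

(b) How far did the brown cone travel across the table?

2.3

The brown cone moved from about (6.9, 4.5) to (4.7, 5.2), a distance of √(2.2² + 0.7²) ≈ 2.3.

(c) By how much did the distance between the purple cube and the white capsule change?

-1.0

Before: roughly 2.6 units apart; after: 1.6. That's 1.0 units closer together.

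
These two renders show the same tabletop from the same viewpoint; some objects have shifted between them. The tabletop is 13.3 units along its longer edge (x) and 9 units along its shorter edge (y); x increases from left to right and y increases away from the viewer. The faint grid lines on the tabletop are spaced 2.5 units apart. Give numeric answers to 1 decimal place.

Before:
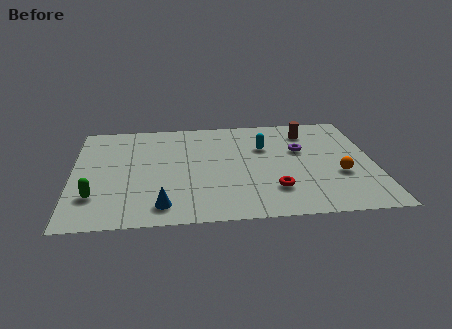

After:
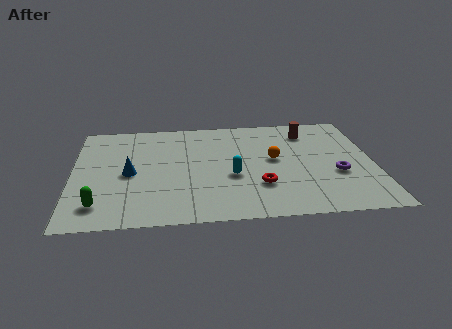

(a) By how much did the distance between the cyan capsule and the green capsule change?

-2.2

They were about 8.3 units apart before and 6.1 after — 2.2 units closer together.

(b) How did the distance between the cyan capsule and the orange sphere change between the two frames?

-1.9

They were about 4.2 units apart before and 2.3 after — 1.9 units closer together.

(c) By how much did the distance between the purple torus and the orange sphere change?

+0.3

The distance was about 2.8 in the first image and 3.1 in the second, so they moved 0.3 units further apart.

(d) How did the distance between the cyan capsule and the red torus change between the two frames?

-2.2

Before: roughly 3.7 units apart; after: 1.5. That's 2.2 units closer together.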